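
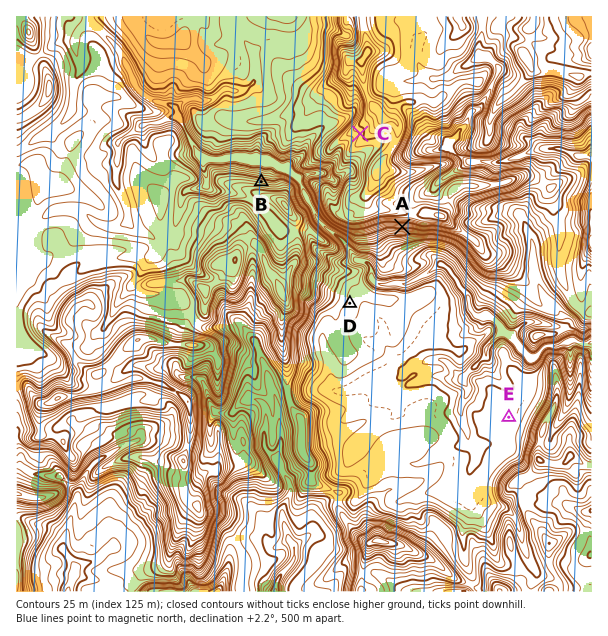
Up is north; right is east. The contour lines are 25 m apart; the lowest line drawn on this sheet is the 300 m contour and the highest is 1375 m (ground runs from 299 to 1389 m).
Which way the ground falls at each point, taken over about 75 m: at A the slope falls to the S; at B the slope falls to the N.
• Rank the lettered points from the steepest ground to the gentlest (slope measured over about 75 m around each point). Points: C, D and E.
C D E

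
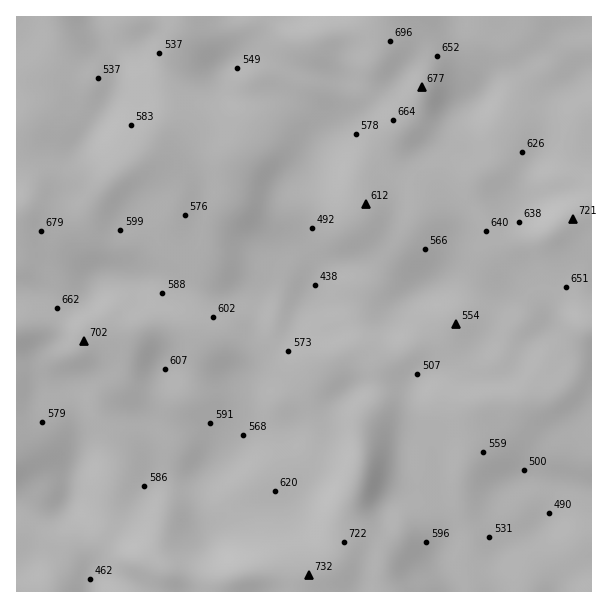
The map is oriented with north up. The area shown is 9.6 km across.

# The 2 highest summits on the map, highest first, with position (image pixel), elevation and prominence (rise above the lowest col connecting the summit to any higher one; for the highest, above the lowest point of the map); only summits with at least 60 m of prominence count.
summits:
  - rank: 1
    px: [308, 575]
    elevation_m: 732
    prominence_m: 294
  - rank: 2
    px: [573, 219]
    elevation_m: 721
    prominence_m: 154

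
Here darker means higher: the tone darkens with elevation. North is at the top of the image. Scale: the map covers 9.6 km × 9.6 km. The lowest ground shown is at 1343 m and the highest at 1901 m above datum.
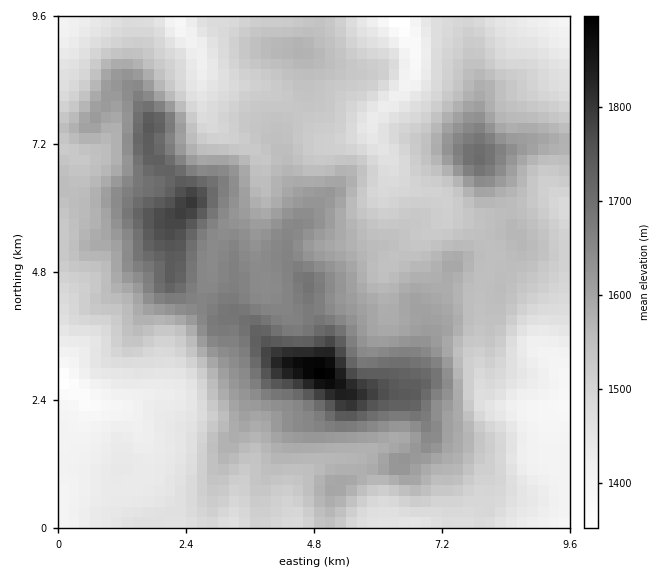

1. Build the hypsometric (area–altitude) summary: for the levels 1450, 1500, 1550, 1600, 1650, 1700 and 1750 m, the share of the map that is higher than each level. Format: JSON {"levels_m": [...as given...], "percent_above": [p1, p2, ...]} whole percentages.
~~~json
{"levels_m": [1450, 1500, 1550, 1600, 1650, 1700, 1750], "percent_above": [85, 69, 47, 27, 16, 7, 3]}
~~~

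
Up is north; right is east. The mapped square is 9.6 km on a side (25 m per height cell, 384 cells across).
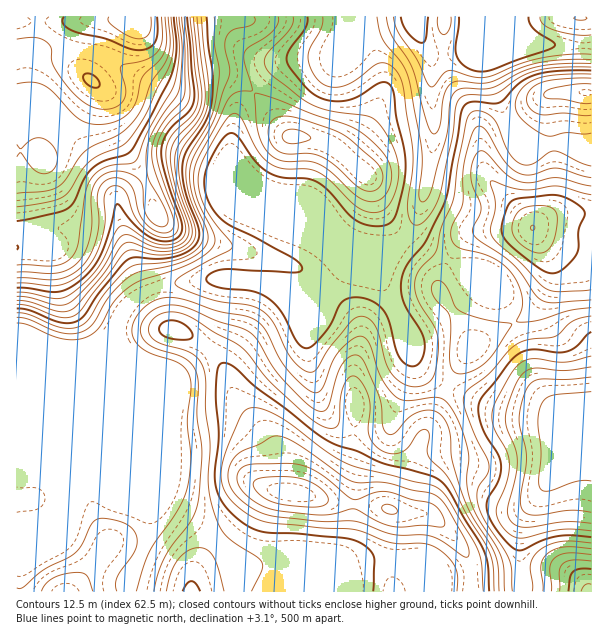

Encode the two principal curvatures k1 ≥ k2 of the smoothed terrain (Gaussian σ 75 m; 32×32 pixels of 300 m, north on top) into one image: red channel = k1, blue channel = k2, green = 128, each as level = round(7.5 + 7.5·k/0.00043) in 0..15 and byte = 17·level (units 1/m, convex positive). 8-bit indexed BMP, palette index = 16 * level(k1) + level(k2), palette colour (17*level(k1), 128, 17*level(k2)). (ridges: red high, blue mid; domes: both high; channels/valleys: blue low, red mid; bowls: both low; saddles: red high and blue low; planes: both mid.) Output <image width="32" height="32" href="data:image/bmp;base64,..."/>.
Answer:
<image width="32" height="32" href="data:image/bmp;base64,Qk02CAAAAAAAADYEAAAoAAAAIAAAACAAAAABAAgAAAAAAAAEAAATCwAAEwsAAAABAAAAAAAAAIAAABGAAAAigAAAM4AAAESAAABVgAAAZoAAAHeAAACIgAAAmYAAAKqAAAC7gAAAzIAAAN2AAADugAAA/4AAAACAEQARgBEAIoARADOAEQBEgBEAVYARAGaAEQB3gBEAiIARAJmAEQCqgBEAu4ARAMyAEQDdgBEA7oARAP+AEQAAgCIAEYAiACKAIgAzgCIARIAiAFWAIgBmgCIAd4AiAIiAIgCZgCIAqoAiALuAIgDMgCIA3YAiAO6AIgD/gCIAAIAzABGAMwAigDMAM4AzAESAMwBVgDMAZoAzAHeAMwCIgDMAmYAzAKqAMwC7gDMAzIAzAN2AMwDugDMA/4AzAACARAARgEQAIoBEADOARABEgEQAVYBEAGaARAB3gEQAiIBEAJmARACqgEQAu4BEAMyARADdgEQA7oBEAP+ARAAAgFUAEYBVACKAVQAzgFUARIBVAFWAVQBmgFUAd4BVAIiAVQCZgFUAqoBVALuAVQDMgFUA3YBVAO6AVQD/gFUAAIBmABGAZgAigGYAM4BmAESAZgBVgGYAZoBmAHeAZgCIgGYAmYBmAKqAZgC7gGYAzIBmAN2AZgDugGYA/4BmAACAdwARgHcAIoB3ADOAdwBEgHcAVYB3AGaAdwB3gHcAiIB3AJmAdwCqgHcAu4B3AMyAdwDdgHcA7oB3AP+AdwAAgIgAEYCIACKAiAAzgIgARICIAFWAiABmgIgAd4CIAIiAiACZgIgAqoCIALuAiADMgIgA3YCIAO6AiAD/gIgAAICZABGAmQAigJkAM4CZAESAmQBVgJkAZoCZAHeAmQCIgJkAmYCZAKqAmQC7gJkAzICZAN2AmQDugJkA/4CZAACAqgARgKoAIoCqADOAqgBEgKoAVYCqAGaAqgB3gKoAiICqAJmAqgCqgKoAu4CqAMyAqgDdgKoA7oCqAP+AqgAAgLsAEYC7ACKAuwAzgLsARIC7AFWAuwBmgLsAd4C7AIiAuwCZgLsAqoC7ALuAuwDMgLsA3YC7AO6AuwD/gLsAAIDMABGAzAAigMwAM4DMAESAzABVgMwAZoDMAHeAzACIgMwAmYDMAKqAzAC7gMwAzIDMAN2AzADugMwA/4DMAACA3QARgN0AIoDdADOA3QBEgN0AVYDdAGaA3QB3gN0AiIDdAJmA3QCqgN0Au4DdAMyA3QDdgN0A7oDdAP+A3QAAgO4AEYDuACKA7gAzgO4ARIDuAFWA7gBmgO4Ad4DuAIiA7gCZgO4AqoDuALuA7gDMgO4A3YDuAO6A7gD/gO4AAID/ABGA/wAigP8AM4D/AESA/wBVgP8AZoD/AHeA/wCIgP8AmYD/AKqA/wC7gP8AzID/AN2A/wDugP8A/4D/AISoqZiGdnWGmKiYhneHh4eHh3Z2qJeHdpX3pnFzdqfJdYSGpqeHhYWYqJeGd4eHh4d3doeWhndzpfi3oKPI2cmHh3WGqKiWhYenloaGhoV1dHR1dJODY4X3+aWRpLe4l3eHd4WomZeFhpeWhoWUhHSEhXWGp7i25/encmN0hZWFhoaHhpaFhXZ1h5WUlaeot8jY1dbp2Njpx3JydHR1hYWXl4eHh3d3d3V2laa52eno2LilprmXmMikgpaGdHaHh3eHh4eHd3d3dnWFucm4l5eYh4aWhoaFpZSFqZeEdYaHd4eHh4eHh4d2dXW3p4aGlpeHhoZ1hZWVh6epp5WFd4d3h4eHh3d3h4aFhqaWh5eol4SVlWSGuJiYl4eGhYaHh3eHh4eHh4eHhoSXp5eoqJd1g7andIWpqZiGdXZ2dnd3h3eHh4d3d3eHg6iol6eXh3OE2bmVlZemlYWGhnZ2doaHh3eHh3d3d3diprinl4d2c4bYqIZ1daWllpZ2ZXWFhXeHd3d3d4eEcWO1t5iXh3VzlsindmV1lriomHZkhpeHd4aDg4aHkqSnxsanmJiHdHSGuLd2dWV2qLm4ppWnuKdggLTFooS06vrot5eYmIZ0dXWnuIZ1dYanmKe2p5eGdVOW2NiUcZK3yaiWhpeXhYZ3hZenlYSHp6aHdpamloV1lLfHtnVicZGSg3R1hYWFh4eGloaFlZi4h3Z3dJWnqKi2qLm4l4RkgoCAcnSEhYaHl4d2dnaWqaiGd3ZylriXmNfYytq5k4Gis7GRlaenp5iHhnd3h4WHpoV0coW3t4eHl5eoyMiRkMf8+PLUt5eGhoeHh4WGhYWmuLa2yMmohoeEhIW3uKCx/Pz4sIJ0hXd3d4aElqakgpe4lpapuqiGhoeHlsaFcKT5+IRgc3eHh3d3c5W3xpRwdbaFhba4uLi3l6iopmNAo/bmYlB2h4aEdGN0p9rKlnBzpqjHxYWnqJaWmam2lITk9bRyYHWGk6WGZabXybmngYGn2dd1VJWVdIaYl7a2p9a0g5RyYXOWyrjG58eXl5eDgJfot2NllYWFh4eGlpeox5V0ppRwg6fJ2de4l4aXl4RwlvimdIWWdoZ3h4WGl6i5qJXJx5CDpranh4aVlqenhHC36bWjp5d2lnZ1dpipqamnp+m3kJSml5Z2ZoaXuKiDkefItNXp6dfph4aXuKmXpabGxpOipZaHhnZmdoe4uYOT1XSEtun5+PmHl5eWhYSlx/e1coSGhYWFdnZ2hreogpWjYnGAkJGBgHZ2hoV1hqjp+ZVwc4WWhoZ2dXeWxoWBxpR2d3ZxgICQt6a3uLe3yvnnc4CTp7m4p6eWhri2Y3LptYZ3h6TJyMg="/>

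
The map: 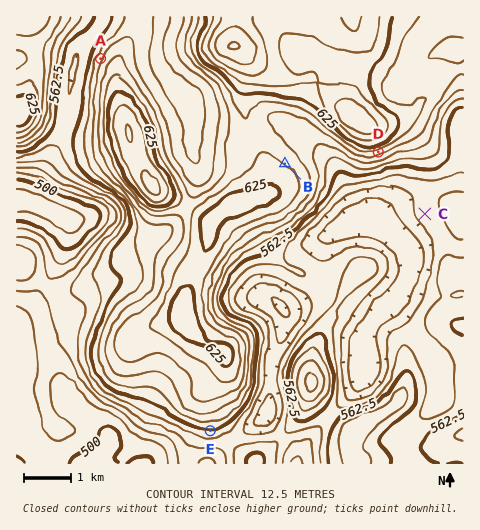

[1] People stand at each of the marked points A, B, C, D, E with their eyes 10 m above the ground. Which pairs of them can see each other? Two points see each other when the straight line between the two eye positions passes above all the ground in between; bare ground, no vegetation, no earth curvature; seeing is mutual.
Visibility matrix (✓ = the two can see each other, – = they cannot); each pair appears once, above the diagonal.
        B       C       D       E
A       –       –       –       –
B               ✓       ✓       –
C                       ✓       –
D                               –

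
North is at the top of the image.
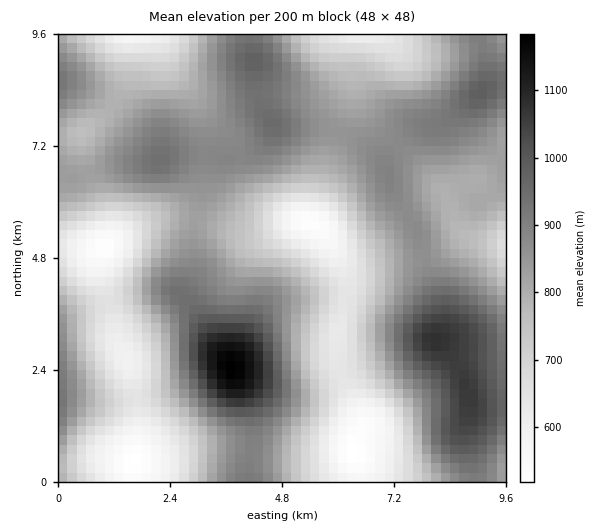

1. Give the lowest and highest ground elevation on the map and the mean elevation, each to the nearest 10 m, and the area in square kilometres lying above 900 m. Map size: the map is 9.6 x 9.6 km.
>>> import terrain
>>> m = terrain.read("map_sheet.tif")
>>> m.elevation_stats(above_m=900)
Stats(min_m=520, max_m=1190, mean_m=810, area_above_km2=21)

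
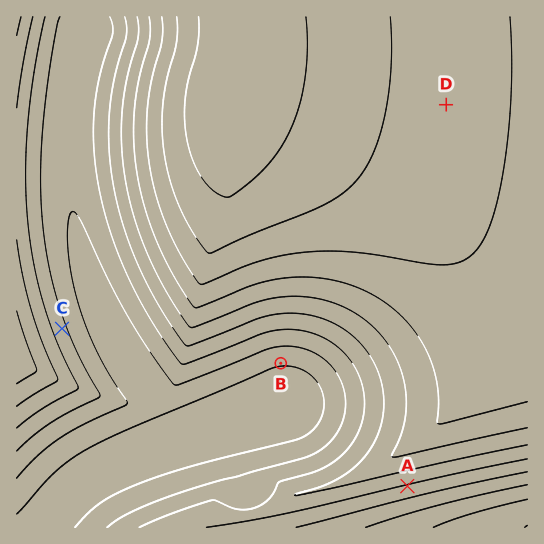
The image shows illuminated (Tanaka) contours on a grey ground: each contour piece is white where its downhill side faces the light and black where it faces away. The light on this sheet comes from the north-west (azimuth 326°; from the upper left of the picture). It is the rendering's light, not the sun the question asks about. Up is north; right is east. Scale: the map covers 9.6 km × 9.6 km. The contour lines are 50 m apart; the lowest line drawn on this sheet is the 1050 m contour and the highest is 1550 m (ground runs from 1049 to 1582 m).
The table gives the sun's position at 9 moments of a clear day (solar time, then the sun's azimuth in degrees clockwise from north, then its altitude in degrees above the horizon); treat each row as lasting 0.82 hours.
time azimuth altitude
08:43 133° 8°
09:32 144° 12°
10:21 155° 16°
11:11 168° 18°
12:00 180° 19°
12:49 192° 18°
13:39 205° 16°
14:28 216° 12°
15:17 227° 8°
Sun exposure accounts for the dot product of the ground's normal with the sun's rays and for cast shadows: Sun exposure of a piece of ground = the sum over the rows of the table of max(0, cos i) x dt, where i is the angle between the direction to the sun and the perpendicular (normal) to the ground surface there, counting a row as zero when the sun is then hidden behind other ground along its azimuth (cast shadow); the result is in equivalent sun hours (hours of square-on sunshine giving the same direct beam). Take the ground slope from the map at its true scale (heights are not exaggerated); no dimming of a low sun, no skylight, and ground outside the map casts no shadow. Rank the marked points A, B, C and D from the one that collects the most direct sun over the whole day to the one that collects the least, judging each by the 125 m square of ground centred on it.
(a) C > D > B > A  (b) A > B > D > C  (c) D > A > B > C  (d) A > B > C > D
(b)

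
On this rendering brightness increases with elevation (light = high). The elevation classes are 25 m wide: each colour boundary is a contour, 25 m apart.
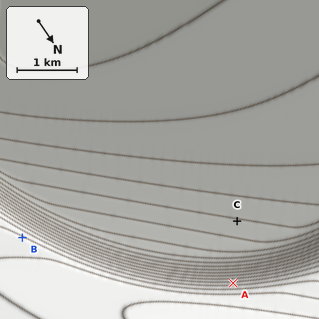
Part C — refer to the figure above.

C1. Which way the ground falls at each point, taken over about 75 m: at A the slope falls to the SW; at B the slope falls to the SW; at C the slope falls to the SW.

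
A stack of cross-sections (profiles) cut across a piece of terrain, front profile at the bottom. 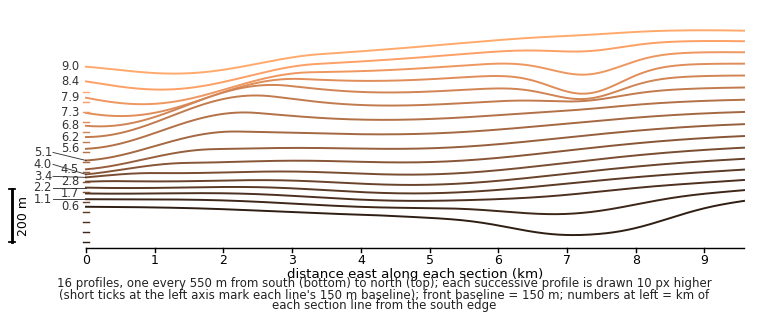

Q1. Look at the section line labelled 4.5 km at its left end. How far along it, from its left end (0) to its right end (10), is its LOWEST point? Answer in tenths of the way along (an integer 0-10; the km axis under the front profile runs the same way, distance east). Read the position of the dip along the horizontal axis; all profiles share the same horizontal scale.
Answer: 0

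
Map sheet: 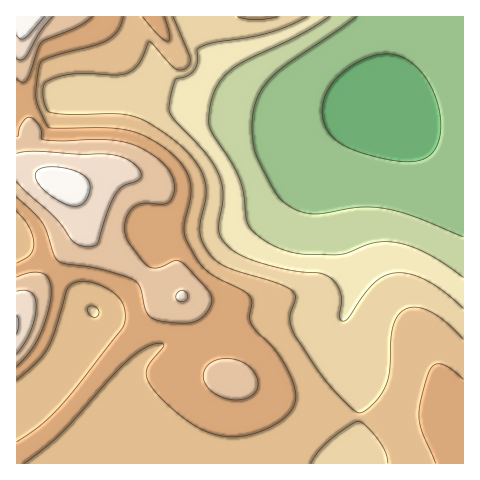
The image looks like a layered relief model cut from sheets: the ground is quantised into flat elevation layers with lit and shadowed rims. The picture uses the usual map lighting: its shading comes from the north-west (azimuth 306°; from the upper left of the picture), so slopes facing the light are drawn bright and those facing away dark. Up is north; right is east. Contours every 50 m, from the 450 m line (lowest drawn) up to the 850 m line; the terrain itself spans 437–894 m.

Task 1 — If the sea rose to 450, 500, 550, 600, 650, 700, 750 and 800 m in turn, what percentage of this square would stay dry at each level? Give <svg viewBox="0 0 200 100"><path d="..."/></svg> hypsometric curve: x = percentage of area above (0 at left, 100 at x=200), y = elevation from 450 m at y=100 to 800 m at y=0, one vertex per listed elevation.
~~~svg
<svg viewBox="0 0 200 100"><path d="M190 100l-27-14-15-15-14-14-27-14-47-14-35-15-16-14"/></svg>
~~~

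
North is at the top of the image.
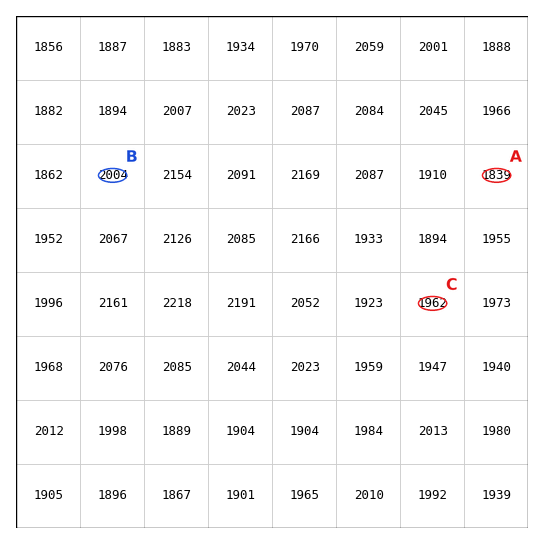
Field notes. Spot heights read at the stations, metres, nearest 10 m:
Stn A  1840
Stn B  2000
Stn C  1960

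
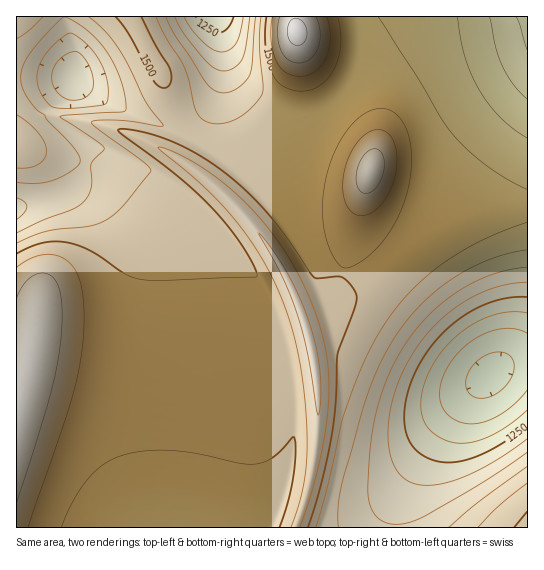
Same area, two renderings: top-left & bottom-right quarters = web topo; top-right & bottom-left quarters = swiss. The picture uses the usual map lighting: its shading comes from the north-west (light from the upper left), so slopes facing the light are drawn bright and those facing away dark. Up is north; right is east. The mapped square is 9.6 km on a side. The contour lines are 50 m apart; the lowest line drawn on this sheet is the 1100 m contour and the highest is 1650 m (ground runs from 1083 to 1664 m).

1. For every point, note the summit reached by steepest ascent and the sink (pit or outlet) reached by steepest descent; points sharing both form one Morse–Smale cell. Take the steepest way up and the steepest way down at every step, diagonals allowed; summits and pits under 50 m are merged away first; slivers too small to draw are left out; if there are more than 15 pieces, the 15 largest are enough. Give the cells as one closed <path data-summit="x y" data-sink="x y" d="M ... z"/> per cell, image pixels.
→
<path data-summit="17 409" data-sink="490 375" d="M46 355l-15 0-11 43-4 7 1 123 252-1 15-37 8-39 1-44-4-32-2-2-21 10-12 0-56-11-81-5z"/><path data-summit="370 171" data-sink="527 17" d="M527 16l-105 0-25 7-16 9-12 11-21 42-17 18-6 3 2 4 15 15 25 21 5 9 0 11-7 27 2 10 8 16 14 14 12 6 10 0 36-16 28-10 53-7z"/><path data-summit="311 347" data-sink="490 375" d="M343 272l-12 33-5 4-23 9 9 31 3 20-27 5 5 33-1 44-8 39-14 38 124 0 2-17 5-16 24-44 31-42 33-34-10-6-66-65-27-23-9-5-26-1z"/><path data-summit="17 409" data-sink="17 209" d="M86 163l-9 20-10 10-12 6-39 10 1 195 14-49 16 0 70 12 42 1 8-5 5-12 5-37 0-40-4-29-6-22-12-21-17-17-20-12z"/><path data-summit="370 171" data-sink="490 375" d="M366 185l-23 86 8 4 26 1 9 5 101 94 18-10 22-4 1-154-25 1-22 4-34 11-36 16-10 0-12-6-17-18-5-12z"/><path data-summit="17 409" data-sink="73 77" d="M90 143l-2 0-3 19 33 11 20 12 22 25 12 29 5 35 0 40-4 32-4 13-4 6-6 3-12 1 51 3 56 11 12 0 20-8 2-6-3-14-14-48-19-37-23-32-30-31-25-20-21-14z"/><path data-summit="527 527" data-sink="490 375" d="M527 361l-14 2-16 6-23 20-25 28-24 34-24 44-5 16-1 17 133-1z"/><path data-summit="311 347" data-sink="73 77" d="M73 77l-8 14-10 14-3 13 6 6 40 24 31 13 37 20 33 26 36 38 22 34 22 51 9 43 26-4-2-20-11-38-25-53-35-47-20-20-29-24 12-21-1-4-13-13-4 4-4 0-83-34z"/><path data-summit="370 171" data-sink="214 17" d="M225 48l0 15 7 24 13 22 16 17 11 21 9 27 8 35 14 32 19 22 20 9 30-106 0-11-3-5-44-43-16 6-15 0-15-4-22-13-21-21-7-12z"/><path data-summit="311 347" data-sink="214 17" d="M223 48l0 23-6 22-10 20-16 17 13 15-12 22 33 28 16 16 22 27 18 29 22 50 23-8 5-4 12-32-21-10-19-22-14-32-8-35-9-27-11-21-16-17-13-22z"/><path data-summit="159 70" data-sink="73 77" d="M131 16l-66 1 10 45-3 15 27 22 87 34 3-4-10-15-16-37z"/><path data-summit="297 31" data-sink="214 17" d="M295 16l-79 1 13 46 11 18 17 15 22 13 15 4 15 0 16-7-10-17-11-27-8-31z"/><path data-summit="159 70" data-sink="214 17" d="M215 16l-83 1 17 37 14 23 16 37 11 15 19-20 12-30 2-33z"/><path data-summit="297 31" data-sink="527 17" d="M421 16l-124 0-1 15 4 18 11 30 12 24 4 2 17-15 9-13 14-30 14-15 16-9z"/><path data-summit="17 145" data-sink="73 77" d="M71 76l-55 2 1 67 28 10 40 7 3-19-36-25 1-11 16-22z"/>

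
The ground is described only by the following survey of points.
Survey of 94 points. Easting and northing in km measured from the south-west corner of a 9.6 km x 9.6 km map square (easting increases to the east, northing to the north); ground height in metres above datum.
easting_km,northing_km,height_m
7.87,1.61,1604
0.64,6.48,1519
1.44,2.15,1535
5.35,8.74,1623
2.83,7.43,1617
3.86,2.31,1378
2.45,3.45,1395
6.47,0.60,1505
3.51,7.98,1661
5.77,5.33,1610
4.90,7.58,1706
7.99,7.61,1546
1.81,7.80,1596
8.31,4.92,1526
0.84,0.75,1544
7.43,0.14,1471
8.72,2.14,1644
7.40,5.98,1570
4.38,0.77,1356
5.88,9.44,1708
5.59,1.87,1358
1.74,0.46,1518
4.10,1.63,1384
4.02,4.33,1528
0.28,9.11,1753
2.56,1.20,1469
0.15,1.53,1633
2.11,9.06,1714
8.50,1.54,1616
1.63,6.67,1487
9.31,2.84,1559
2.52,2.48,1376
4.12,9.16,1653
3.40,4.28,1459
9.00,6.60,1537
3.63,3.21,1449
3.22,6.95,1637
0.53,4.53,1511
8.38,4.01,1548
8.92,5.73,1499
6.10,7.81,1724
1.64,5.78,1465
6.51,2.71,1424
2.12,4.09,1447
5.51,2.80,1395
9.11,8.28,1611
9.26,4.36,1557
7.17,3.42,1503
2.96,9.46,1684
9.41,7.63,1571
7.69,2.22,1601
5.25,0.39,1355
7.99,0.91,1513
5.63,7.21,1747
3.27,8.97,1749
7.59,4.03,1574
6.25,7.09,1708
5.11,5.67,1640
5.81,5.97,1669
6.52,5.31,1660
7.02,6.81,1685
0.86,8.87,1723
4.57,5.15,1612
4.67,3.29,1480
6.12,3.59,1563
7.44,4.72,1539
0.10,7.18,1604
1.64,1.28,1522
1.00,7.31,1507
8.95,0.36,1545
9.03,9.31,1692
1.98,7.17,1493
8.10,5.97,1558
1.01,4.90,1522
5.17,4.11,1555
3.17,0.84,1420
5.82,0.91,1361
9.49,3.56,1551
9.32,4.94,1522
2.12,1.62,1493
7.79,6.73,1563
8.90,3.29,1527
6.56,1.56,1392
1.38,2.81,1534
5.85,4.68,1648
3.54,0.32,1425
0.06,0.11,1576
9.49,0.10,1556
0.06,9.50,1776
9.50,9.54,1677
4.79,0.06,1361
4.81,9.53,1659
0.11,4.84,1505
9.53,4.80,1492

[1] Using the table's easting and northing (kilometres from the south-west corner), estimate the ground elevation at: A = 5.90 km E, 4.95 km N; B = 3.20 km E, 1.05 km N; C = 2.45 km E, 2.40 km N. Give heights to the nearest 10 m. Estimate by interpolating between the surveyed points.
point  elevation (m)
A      1680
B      1420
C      1390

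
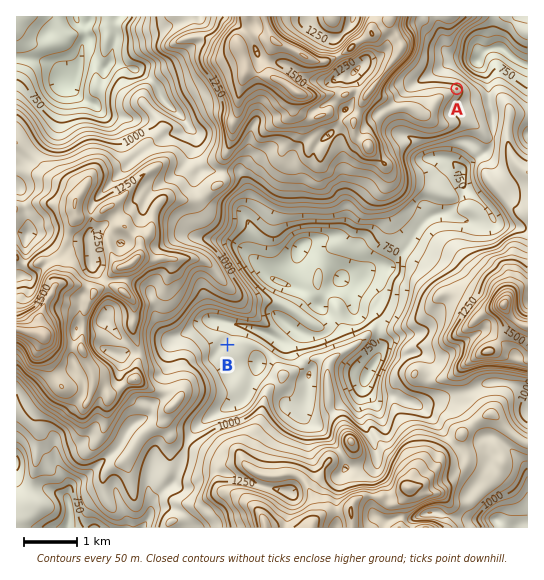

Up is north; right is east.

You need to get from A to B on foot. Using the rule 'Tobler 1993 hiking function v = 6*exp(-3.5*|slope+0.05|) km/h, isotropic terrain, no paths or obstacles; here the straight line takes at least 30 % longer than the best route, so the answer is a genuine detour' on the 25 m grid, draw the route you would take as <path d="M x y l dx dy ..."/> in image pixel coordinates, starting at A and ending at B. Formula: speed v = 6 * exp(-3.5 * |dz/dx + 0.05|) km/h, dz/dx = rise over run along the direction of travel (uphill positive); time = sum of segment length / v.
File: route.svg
<path d="M457 89l1 2 0 3-7 13 0 3 2 3 6 6 2 3 0 3-2 2-4 4-37 19-4 4-1 3 0 4 2 5 4 4 4 8 0 11-2 5-6 5-2 6 0 12-7 13 0 15-7 14 0 11-1 3-5 5-8 16-14 13-5 11-3 3-8 4-10 0-43 21-7 0-10 5-7 0-16-8-32 0-3 2"/>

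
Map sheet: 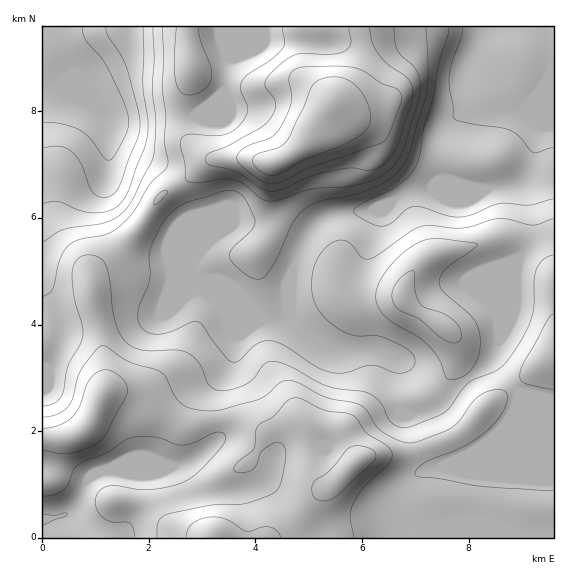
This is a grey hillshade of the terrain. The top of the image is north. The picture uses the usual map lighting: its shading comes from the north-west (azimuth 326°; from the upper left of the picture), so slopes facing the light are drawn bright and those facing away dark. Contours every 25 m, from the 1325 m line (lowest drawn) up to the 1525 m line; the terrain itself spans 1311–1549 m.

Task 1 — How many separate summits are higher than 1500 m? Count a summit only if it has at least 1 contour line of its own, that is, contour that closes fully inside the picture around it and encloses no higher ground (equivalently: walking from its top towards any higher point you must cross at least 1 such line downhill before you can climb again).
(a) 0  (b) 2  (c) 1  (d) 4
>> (b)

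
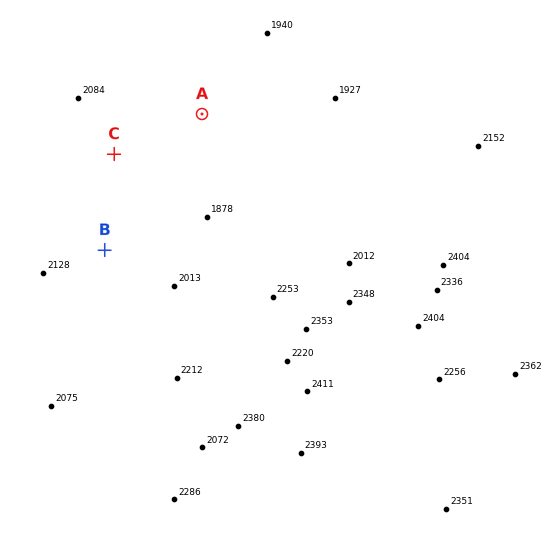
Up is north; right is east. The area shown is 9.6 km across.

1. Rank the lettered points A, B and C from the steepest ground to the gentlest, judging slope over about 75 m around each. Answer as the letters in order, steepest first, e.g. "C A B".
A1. C B A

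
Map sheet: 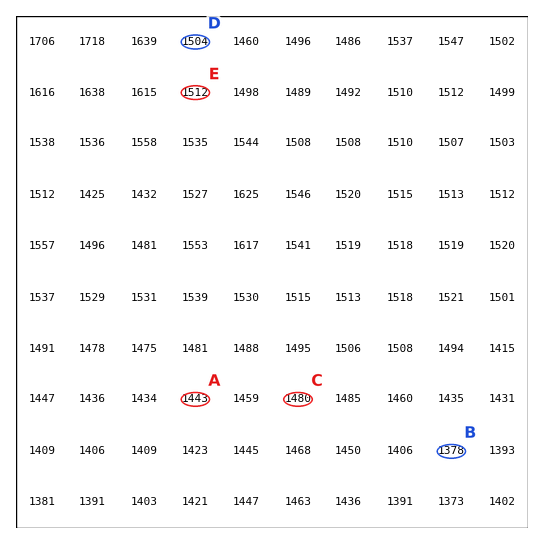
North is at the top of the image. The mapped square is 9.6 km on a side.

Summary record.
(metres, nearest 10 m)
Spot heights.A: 1440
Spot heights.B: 1380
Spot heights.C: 1480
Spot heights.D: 1500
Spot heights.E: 1510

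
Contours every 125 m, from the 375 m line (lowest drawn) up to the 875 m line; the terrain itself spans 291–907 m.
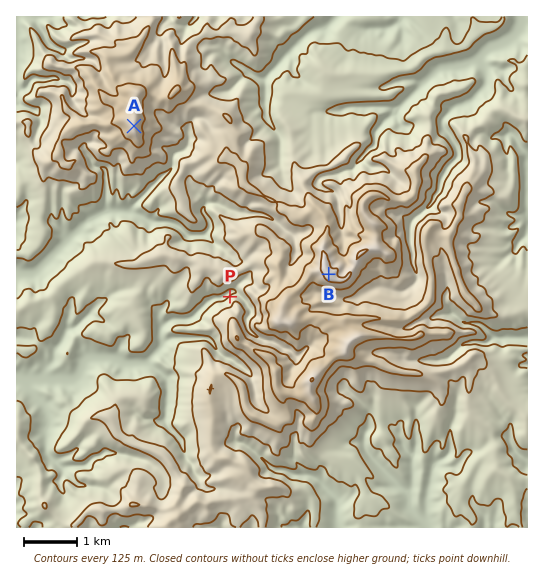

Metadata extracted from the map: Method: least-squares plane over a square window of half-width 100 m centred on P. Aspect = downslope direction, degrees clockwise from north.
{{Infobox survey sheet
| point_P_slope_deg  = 32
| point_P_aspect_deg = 324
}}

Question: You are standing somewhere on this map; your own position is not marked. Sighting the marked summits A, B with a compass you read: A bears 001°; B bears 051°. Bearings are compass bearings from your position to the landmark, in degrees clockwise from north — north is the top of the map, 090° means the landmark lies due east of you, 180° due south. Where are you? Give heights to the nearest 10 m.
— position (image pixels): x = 129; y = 436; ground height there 500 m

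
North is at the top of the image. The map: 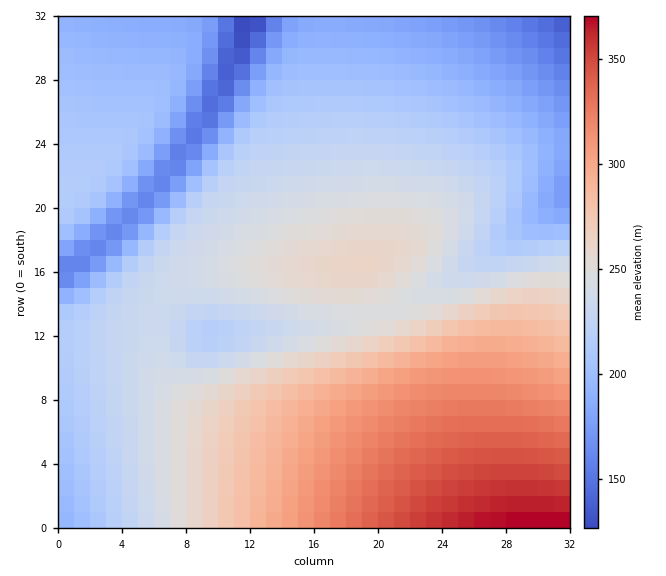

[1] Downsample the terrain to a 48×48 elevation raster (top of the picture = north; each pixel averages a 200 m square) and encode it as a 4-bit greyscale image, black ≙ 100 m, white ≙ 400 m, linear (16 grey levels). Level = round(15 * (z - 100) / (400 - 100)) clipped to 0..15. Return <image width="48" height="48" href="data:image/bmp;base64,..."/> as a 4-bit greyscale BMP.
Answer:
<image width="48" height="48" href="data:image/bmp;base64,Qk32BAAAAAAAAHYAAAAoAAAAMAAAADAAAAABAAQAAAAAAIAEAAATCwAAEwsAABAAAAAAAAAAAAAAABEREQAiIiIAMzMzAERERABVVVUAZmZmAHd3dwCIiIgAmZmZAKqqqgC7u7sAzMzMAN3d3QDu7u4A////AFVVZmZ3eIiJmZqqq7u8zMzd3d3d3e7u7lVVZmd3eIiJmZqqq7u8zMzN3d3d3d3d3VVWZmd3eIiJmZqqq7u7zMzM3d3d3d3d3VVWZmd3eIiJmZqqq7u7zMzMzd3d3d3d3VVWZmd3eIiJmZqqqru7vMzMzM3d3d3d3VVmZmd3eIiJmZqqqru7u8zMzMzM3d3dzFVmZmd3eIiJmZmqqqu7u7zMzMzMzMzMzFVmZmd3eIiJmZmqqqu7u7vMzMzMzMzMzFVmZnd3eIiImZmqqqq7u7u8zMzMzMzMzFZmZnd3eIiImZmaqqq7u7u7vMzMzMzMu1ZmZnd3eIiImZmaqqqru7u7u7u8zLu7u2ZmZnd3eIiIiZmZqqqqu7u7u7u7u7u7u2ZmZnd3d4iIiJmZmqqqqru7u7u7u7u7u2ZmZnd3d3eIiImZmZqqqqq7u7u7u7u7qmZmZnd3d3d3iIiImZmZqqqqq7u7u7qqqmZmZnd3d3d3d3iIiImZmZqqqqqqqqqqqmZmZnd3d2ZmZ3d3eIiIiZmZqqqqqqqqqmZmZnd3dmZmZmd3d3eIiIiZmZqqqqqqmWZmZnd3dmZmZmZ3d3d3eIiIiZmZmqmZmWZmZnd3dmZmZmd3d3d3d3eIiImZmZmZmVZmZnd3d2Zmd3d3d3d3d3d3eIiImZmZmFVWZmd3d3d3d3d3eIiIiHd3d3eIiIiIiERVZmd3d3d3d3eIiIiIiIh3d3d3eIiIiDNFVmZ3d3d3d4iIiIiIiIiHd3d3d3d3dzM0RWZnd3d3d4iIiIiIiIiId3dmZnd3d0MzRFZmd3d3d3iIiIiIiIiIh3dmZmZmZkQzNEVmd3d3d3eIiIiIiIiIh3d2ZmZmZlVDM0RWZ3d3d3d3iIiIiIiIh3d2ZlVVVWVUMzRFZnd3d3d3d4iIiIiIh3d2ZlVVVWZVRDNEVmd3d3d3d3d3iIiHd3d3ZlVURGZlVDM0RWZnd3d3d3d3d3d3d3d3ZmVURGZmVUMzRVZmd3d3d3d3d3d3d3d3ZmVURGZmZVQzNFVmZnd3d3d3d3d3d3d2ZmVURGZmZlVDM0VmZmZ3d3d3d3d3d3ZmZmVVRGZmZlVEMzRWZmZmZnd3d3d2ZmZmZmVVRGZmZmVUMzNFZmZmZmZmZmZmZmZmZlVVRGZmZlVVQzNFVmZmZmZmZmZmZmZmVVVVRFVVVVVVQzM0VWZmZmZmZmZmZmZVVVVURFVVVVVVVDIzRVZmZmZmZmZmZlVVVVVERFVVVVVVVDMjRFVmZmZmZmZlVVVVVVRERFVVVVVVVUMiNFVVVVVVVVVVVVVVVEREQ1VVVVVVVUMiI0VVVVVVVVVVVVVVREREM1VVVVVVVUQyI0RVVVVVVVVVVVVERERDM1VVVVVVVUQyIjRVVVVVVVVVVUREREMzM1VVVVVVVUQyIjRFVVVVVVVURERERDMzMlVVVVVVVEQyISNEVVVVVEREREREQzMzIlVVVERERERDISM0REREREREREREMzMyIlVERERERERDIRI0REREREREREQzMzMyIg=="/>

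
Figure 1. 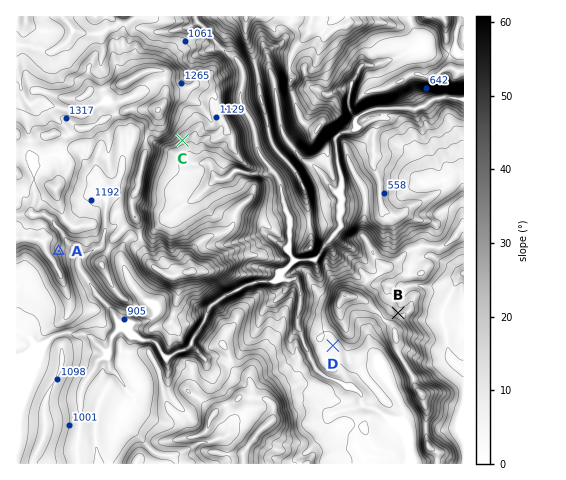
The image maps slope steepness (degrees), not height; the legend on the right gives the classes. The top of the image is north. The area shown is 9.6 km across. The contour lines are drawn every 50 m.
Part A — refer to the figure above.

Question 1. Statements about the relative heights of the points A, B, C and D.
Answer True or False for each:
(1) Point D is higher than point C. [False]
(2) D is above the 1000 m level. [False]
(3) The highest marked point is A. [True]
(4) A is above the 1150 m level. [True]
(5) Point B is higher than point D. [True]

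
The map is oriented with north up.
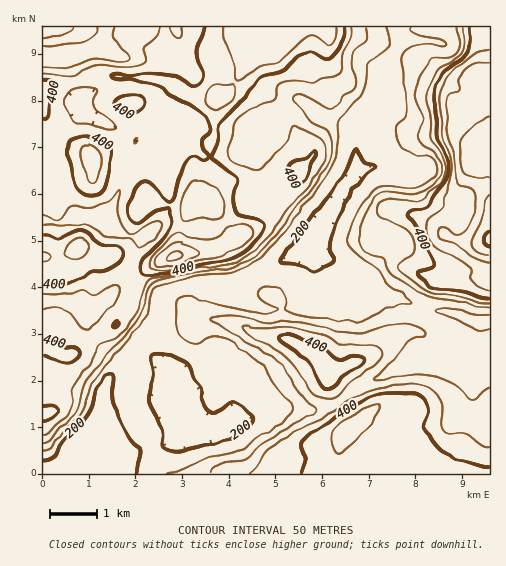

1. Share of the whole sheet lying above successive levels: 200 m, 93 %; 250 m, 75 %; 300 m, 63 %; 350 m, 48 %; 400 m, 25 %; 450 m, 10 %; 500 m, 3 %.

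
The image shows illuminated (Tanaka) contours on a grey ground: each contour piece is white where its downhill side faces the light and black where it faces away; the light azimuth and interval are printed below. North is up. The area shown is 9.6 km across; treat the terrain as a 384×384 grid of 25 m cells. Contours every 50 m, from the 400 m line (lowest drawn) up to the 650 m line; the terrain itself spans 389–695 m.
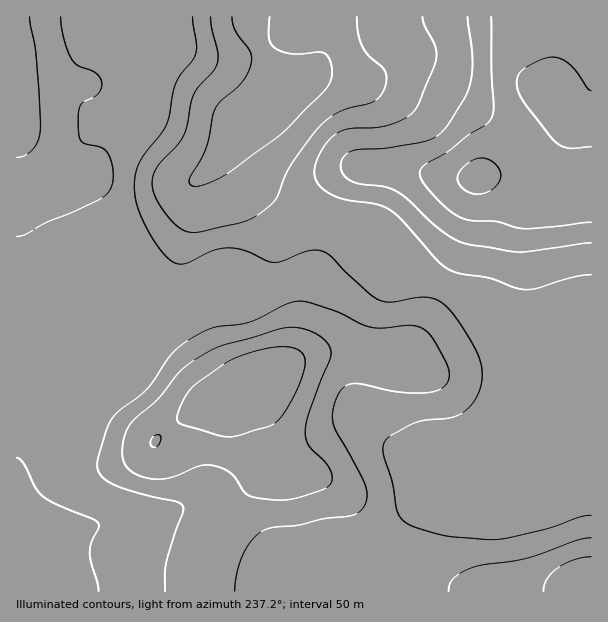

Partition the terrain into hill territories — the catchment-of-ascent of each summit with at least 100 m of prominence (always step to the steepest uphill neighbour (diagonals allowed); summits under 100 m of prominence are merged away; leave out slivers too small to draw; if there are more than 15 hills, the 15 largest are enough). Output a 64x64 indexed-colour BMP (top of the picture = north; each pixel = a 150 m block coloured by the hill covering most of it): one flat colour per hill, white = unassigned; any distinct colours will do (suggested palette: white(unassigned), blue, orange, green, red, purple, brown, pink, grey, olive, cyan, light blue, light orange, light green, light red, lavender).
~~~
<image width="64" height="64" href="data:image/bmp;base64,Qk12CAAAAAAAAHYAAAAoAAAAQAAAAEAAAAABAAQAAAAAAAAIAAATCwAAEwsAABAAAAAAAAAA////ALR3HwAOf/8ALKAsACgn1gC9Z5QAS1aMAMJ34wB/f38AIr28AM++FwDox64AeLv/AIrfmACWmP8A1bDFABERERERERERERERERERERERERERERERERERERERERERERERERERERERERERERERERERERERERERERERERERERERERERERERERERERERERERERERERERERERERERERERERERERERERERERERERERERERERERERERERERERERERERERERERERERERERERERERERERERERERERERERERERERERERERERERERERERERERERERERERERERERERERERERERERERERERERERERERERERERERERERERERERERERERERERERERERERERERERERERERERERERERERERERERERERERERERERERERERERERERERERERERERERERERERERERERERERERERERERERERERERERERERERERERERERERERERERERERERERERERERERERERERERERERERERERERERERERERERERERERERERERERERERERERERERERERERERERERERERERERERERERERERERERERERERERERERERERERERERERERERERERERERERERERERERERERERERERERERERERERERERERERERERERERERERERERERERERERERERERERERERERERERERERERERERERERERERERERERERERERERERERERERERERERERERERERERERERERERERERERERERExERERERERERERERERERERERERERERERERERERERERETMRERERERERERERERERERERERERERERERERERERERERMzEREREREREREREREREREREREREREREREREREREREREzMxERERERERERERERERERERERERERERERERERERERETMzMRERERERERERERERERERERERERERERERERERERERMzMzMREREREREREREREREREREREREREREREREREREREzMzMzERERERERERERERERERERERERERERERERERERETMzMzMxERERERERERERERERERERERERERERERERERERMzMzMzMREREREREREREREREREREREREREREREREREREzMzMzMzERERERERERERERERERERERERERERERERERETMzMzMzMRERERERERERERERERERERERERERERERERERMzMzMzMzEREREREREREREREREREREREREREREREREREzMzMzMzMRERERERERERERERERERERERERERERERERETMzMzMzMzERERERERERERERERERERERERERERERERERMzMzMzMzMREREREREREREREREREREREREREREREREREzMzMzMzMzEREREREREREREREREREREREREREiIiIRETMzMzMzMzMRERERERERERERERERERERERIiIiIiIiIiMzMzMzMzMzERERERERERERERERERERESIiIiIiIiIiIzMzMzMzMzMxEREREREREREREREREREiIiIiIiIiIiIjMzMzMzMzMzMRERERERERERERERERIiIiIiIiIiIiIiMzMzMzMzMzMxEREREREREREREREiIiIiIiIiIiIiIiIzMzMzMzMzMzMREREREREREREREiIiIiIiIiIiIiIiIjMzMzMzMzMzMzEREREREREREREiIiIiIiIiIiIiIiIiMzMzMzMzMzMzMREREREREREREiIiIiIiIiIiIiIiIiIzMzMzMzMzMzMxERERERERERIiIiIiIiIiIiIiIiIiIjMzMzMzMzMzMzERERERERIiIiIiIiIiIiIiIiIiIiIiMzMzMzMzMzMzMRERERESIiIiIiIiIiIiIiIiIiIiIiIzMzMzMzMzMzMzERERESIiIiIiIiIiIiIiIiIiIiIiIjMzMzMzMzMzMzMRERESIiIiIiIiIiIiIiIiIiIiIiIiMzMzMzMzMzMzMzERESIiIiIiIiIiIiIiIiIiIiIiIiIzMzMzMzMzMzMzMxESIiIiIiIiIiIiIiIiIiIiIiIiIjMzMzMzMzMzMzMzERIiIiIiIiIiIiIiIiIiIiIiIiIiMzMzMzMzMzMzMzMxEiIiIiIiIiIiIiIiIiIiIiIiIiIzMzMzMzMzMzMzMzESIiIiIiIiIiIiIiIiIiIiIiIiIjMzMzMzMzMzMzMzMREiIiIiIiIiIiIiIiIiIiIiIiIiMzMzMzMzMzMzMzMzESIiIiIiIiIiIiIiIiIiIiIiIiIzMzMzMzMzMzMzMzMRIiIiIiIiIiIiIiIiIiIiIiIiIjMzMzMzMzMzMzMzMzESIiIiIiIiIiIiIiIiIiIiIiIiMzMzMzMzMzMzMzMzMRIiIiIiIiIiIiIiIiIiIiIiIiIzMzMzMzMzMzMzMzMzEiIiIiIiIiIiIiIiIiIiIiIiIjMzMzMzMzMzMzMzMzMyIiIiIiIiIiIiIiIiIiIiIiIiMzMzMzMzMzMzMzMzMzIiIiIiIiIiIiIiIiIiIiIiIiIzMzMzMzMzMzMzMzMzMxERESIiIiIiIiIiIiIiIiIiIjMzMzMzMzMzMzMzMzMxERERIiIiIiIiIiIiIiIiIiIiMzMzMzMzMzMzMzMzMzERERESIiIiIiIiIiIiIiIiIiIzMzMzMzMzMzMzMzMzERERERIiIiIiIiIiIiIiIiIiIjMzMzMzMzMzMzMzMzMREREREiIiIiIiIiIiIiIiIiIi"/>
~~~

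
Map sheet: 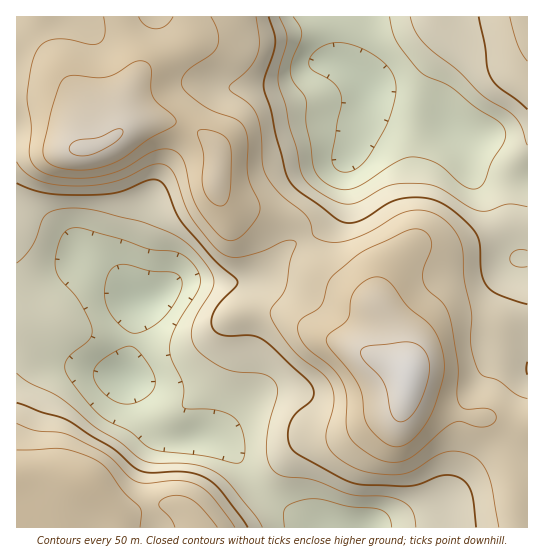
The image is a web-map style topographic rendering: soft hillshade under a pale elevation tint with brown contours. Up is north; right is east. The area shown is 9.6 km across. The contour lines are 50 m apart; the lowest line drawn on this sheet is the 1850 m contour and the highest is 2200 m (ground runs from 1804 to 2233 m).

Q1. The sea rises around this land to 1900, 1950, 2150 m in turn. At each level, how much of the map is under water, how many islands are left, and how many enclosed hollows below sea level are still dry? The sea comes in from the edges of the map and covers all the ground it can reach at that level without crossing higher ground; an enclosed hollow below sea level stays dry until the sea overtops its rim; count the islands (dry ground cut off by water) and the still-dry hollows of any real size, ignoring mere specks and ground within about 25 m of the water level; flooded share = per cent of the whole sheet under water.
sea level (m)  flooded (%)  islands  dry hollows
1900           10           0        1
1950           34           0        0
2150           91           2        0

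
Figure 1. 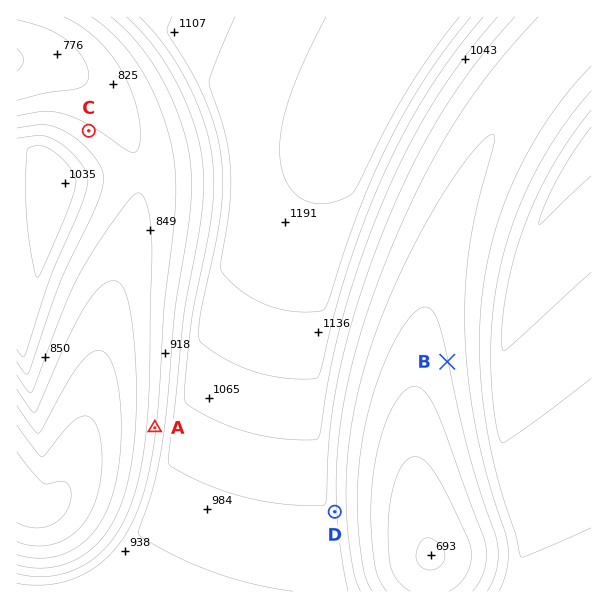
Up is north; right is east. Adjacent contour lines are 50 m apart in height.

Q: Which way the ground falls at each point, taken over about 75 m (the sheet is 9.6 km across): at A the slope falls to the W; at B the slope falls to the W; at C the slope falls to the NE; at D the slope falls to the E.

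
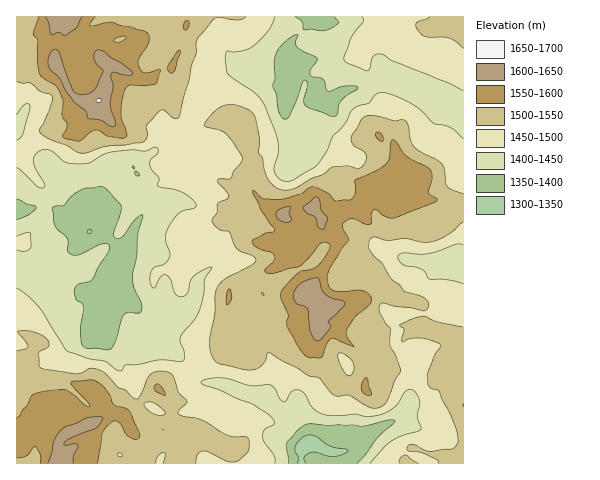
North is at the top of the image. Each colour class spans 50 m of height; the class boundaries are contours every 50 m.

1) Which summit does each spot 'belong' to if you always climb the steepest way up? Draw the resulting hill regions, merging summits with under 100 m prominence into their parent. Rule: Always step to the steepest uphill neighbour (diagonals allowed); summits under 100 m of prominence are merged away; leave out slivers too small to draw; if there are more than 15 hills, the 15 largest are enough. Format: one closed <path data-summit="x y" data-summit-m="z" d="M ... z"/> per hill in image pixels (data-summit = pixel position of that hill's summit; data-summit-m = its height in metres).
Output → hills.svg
<path data-summit="327 305" data-summit-m="1633" d="M241 71l-7 0-7 3-11 12-20 16-4 16 0 16 5 16-21 1-4-2-13 0-25 17 3 8 0 13 4 14 5 5 14 0 6 2 33 29-23 13-8 3-10-1 6 24 0 16 10 26 0 2-14 12 2 10 22 19 13 20 24 3 22 9 22 2 10 15 26 24 5 9 24 8 3 3 1 10 129 0 1-145-15-5 8-33 0-8-8-10 15-3 0-149-8-1-33-23-16-6-21-2-17 7-27 5-12 9-7 1-7-6-9 4-19-5 2-8-13-1z"/><path data-summit="99 101" data-summit-m="1652" d="M463 16l-446 0-1 260 20 12 24 24 5 10 1 10 4 5 13 1 21-8 18 3 19 11 10-1 8-12 15-11-10-28 0-16-3-10-1-13-3-2 4 2 12-1 16-7 10-8-33-29-6-2-14 0-5-5-4-14 0-13-3-8 25-17 13 0 4 2 21-1-5-16 3-30 32-30 7-3 7 0 36 14 13 1 1 8 16 5 9-4 7 6 7-1 12-9 27-5 17-7 21 2 16 6 33 23 7 0z"/><path data-summit="62 460" data-summit-m="1628" d="M18 276l-2 1 1 187 285-1 0-15 6-4-33-34-10-15-22-2-22-9-24-3-13-20-22-19-3-11-3 6-9 7-6 0-23-12-14-2-21 8-13-1-4-5-1-10-5-10-24-24z"/>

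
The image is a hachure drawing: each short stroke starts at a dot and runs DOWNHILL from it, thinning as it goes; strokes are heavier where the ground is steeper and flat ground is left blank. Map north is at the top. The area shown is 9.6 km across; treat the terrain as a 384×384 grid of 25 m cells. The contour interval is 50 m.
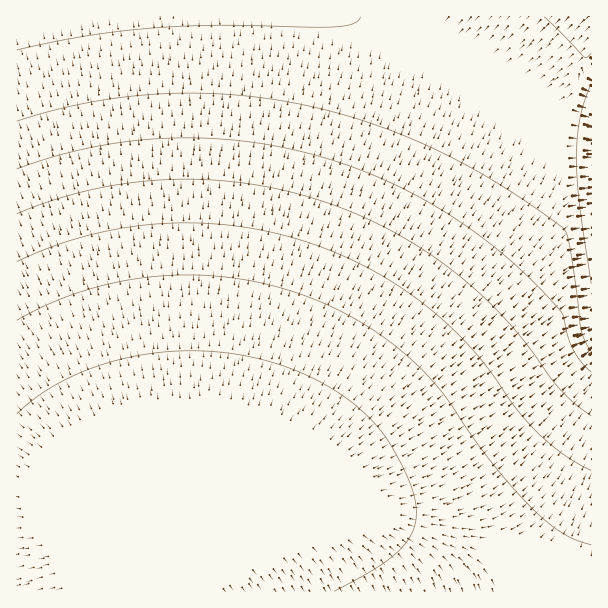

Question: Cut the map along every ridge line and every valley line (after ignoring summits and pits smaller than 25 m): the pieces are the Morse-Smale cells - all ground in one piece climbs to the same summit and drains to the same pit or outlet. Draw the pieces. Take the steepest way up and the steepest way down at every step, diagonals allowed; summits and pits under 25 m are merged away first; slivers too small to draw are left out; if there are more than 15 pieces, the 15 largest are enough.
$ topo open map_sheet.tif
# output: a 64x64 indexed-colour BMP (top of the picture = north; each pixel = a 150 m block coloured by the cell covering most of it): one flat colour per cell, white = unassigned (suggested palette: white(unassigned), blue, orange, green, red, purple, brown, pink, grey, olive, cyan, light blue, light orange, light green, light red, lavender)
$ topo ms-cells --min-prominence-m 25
<image width="64" height="64" href="data:image/bmp;base64,Qk12CAAAAAAAAHYAAAAoAAAAQAAAAEAAAAABAAQAAAAAAAAIAAATCwAAEwsAABAAAAAAAAAA////ALR3HwAOf/8ALKAsACgn1gC9Z5QAS1aMAMJ34wB/f38AIr28AM++FwDox64AeLv/AIrfmACWmP8A1bDFACIiIiIiIiIiIiIiIiIiIiIiIiIiIiIiIiIiIiIiIiIiIiIiIiIiIiIiIiIiIiIiIiIiIiIiIiIiIiIiIiIiIiIiIiIiIiIiIiIiIiIiIiIiIiIiIiIiIiIiIiIiIiIiIiIiIiIiIiIiIiIiIiIiIiIiIiIiIiIiIiIiIiIiIiIiIiIiIiIiIREiIiIiIiIiIiIiIiIiIiIiIiIiIiIiIiIiIiIiIhERERIiIiIiIiIiIiIiIiIiIiIiIiIiIiIiIiIiIiIRERERERIiIiIiIiIiIiIiIiIiIiIiIiIiIiIiIiIRERERERERERIiIiIiIiIiIiIiIiIiIiIiIiIiIiIRERERERERERERERIiIiIiIiIiIiIiIiIiIiIiIiIiIhERERERERERERERERIiIiIiIiIiIiIiIiIiIiIiIiIiERERERERERERERERERIiIiIiIiIiIiIiIiIiIiIiIiIRERERERERERERERERERIiIiIiIiIiIiIiIiIiIiIiIhERERERERERERERERERERIiIiIiIiIiIiIiIiIiIiIiERERERERERERERERERERESIiIiIiIiIiIiIiIiIiIiIREREREREREREREREREREREiIiIiIiIiIiIiIiIiIiIhERERERERERERERERERERERIiIiIiIiIiIiIiIiIiIiERERERERERERERERERERERESIiIiIiIiIiIiIiIiIiIREREREREREREREREREREREREiIiIiIiIiIiIiIiIiIhERERERERERERERERERERERERIiIiIiIiIiIiIiIiIiERERERERERERERERERERERERESIiIiIiIiIiIiIiIiIREREREREREREREREREREREREREiIiIiIiIiIiIiIiIhERERERERERERERERERERERERERIiIiIiIiIiIiIiIiERERERERERERERERERERERERERESIiIiIiIiIiIiIiIREREREREREREREREREREREREREREiIiIiIiIiIiIiIhERERERERERERERERERERERERERERIiIiIiIiIiIiIiEREREREREREREREREREREREREREREiIiIiIiIiIiIiIRERERERERERERERERERERERERERERIiIiIiIiIiIiIhERERERERERERERERERERERERERERESIiIiIiIiIiIiEREREREREREREREREREREREREREREREiIiIiIiIiIiIRERERERERERERERERERERERERERERERIiIiIiIiIiIhERERERERERERERERERERERERERERERESIiIiIiIiIiEREREREREREREREREREREREREREREREREiIiIiIiIiIRERERERERERERERERERERERERERERERERIiIiIiIiIhERERERERERERERERERERERERERERERERESIiIiIiIiERERERERERERERERERERERERERERERERERIiIiIiIiIRERERERERERERERERERERERERERERERERESIiIiIiIhEREREREREREREREREREREREREREREREREREiIiIiIiERERERERERERERERERERERERERERERERERERIiIiIiIRERERERERERERERERERERERERERERERERERESIiIiIhEREREREREREREREREREREREREREREREREREREiIiIiERERERERERERERERERERERERERERERERERERERIiIiIREREREREREREREREREREREREREREREREREREREiIiIhERERERERERERERERERERERERERERERERERERERIiIiERERERERERERERERERERERERERERERERERERERESIiIRERERERERERERERERERERERERERERERERERERERIiIhERERERERERERERERERERERERERERERERERERERESIiERERERERERERERERERERERERERERERERERERERERIiIRERERERERERERERERERERERERERERERERERERERESIhERERERERERERERERERERERERERERERERERERERERIiEREREREREREREREREREREREREREREREREREREREREiIRERERERERERERERERERERERERERERERERERERERESIhEREREREREREREREREREREREREREREREREREREREzREEREREREREREREREREREREREREREREREREREREREzNEQREREREREREREREREREREREREREREREREREREREzM0RBERERERERERERERERERERERERERERERERERERMzMzNEERERERERERERERERERERERERERERERERERERMzMzM0QRERERERERERERERERERERERERERERERERERMzMzMzRBERERERERERERERERERERERERERERERERETMzMzMzNEEREREREREREREREREREREREREREREREREzMzMzMzMzQREREREREREREREREREREREREREREREREzMzMzMzMzNBERERERERERERERERERERERERERERERMzMzMzMzMzMzERERERERERERERERERERERERERERETMzMzMzMzMzMzMREREREREREREREREREREREREREREzMzMzMzMzMzMzMxERERERERERERERERERERERERETMzMzMzMzMzMzMzMz"/>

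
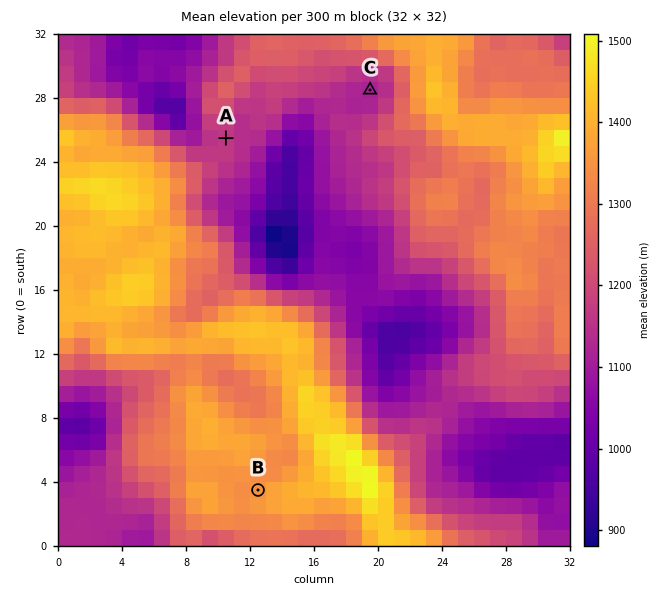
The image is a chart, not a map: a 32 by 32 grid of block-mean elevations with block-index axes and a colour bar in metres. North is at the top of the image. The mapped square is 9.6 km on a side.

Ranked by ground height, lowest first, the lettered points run C A B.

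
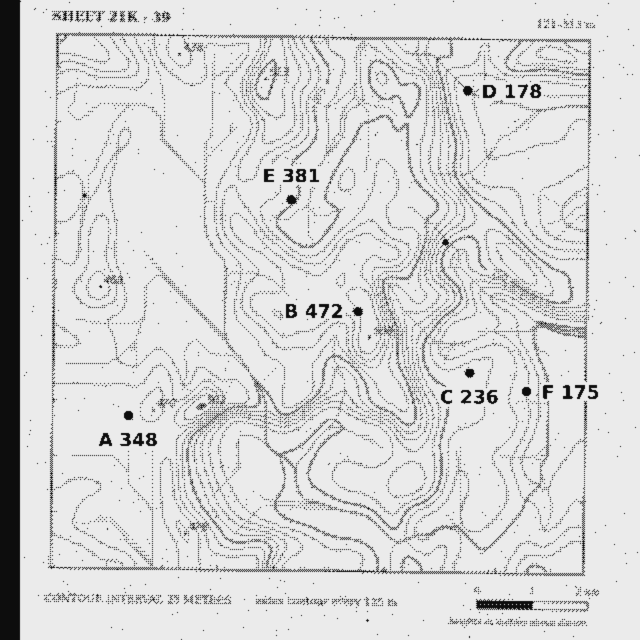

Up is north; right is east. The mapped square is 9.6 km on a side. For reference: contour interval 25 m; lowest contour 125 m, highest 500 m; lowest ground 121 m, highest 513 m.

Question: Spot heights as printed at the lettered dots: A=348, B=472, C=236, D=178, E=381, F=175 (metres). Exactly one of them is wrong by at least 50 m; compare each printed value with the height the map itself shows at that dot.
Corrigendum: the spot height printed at A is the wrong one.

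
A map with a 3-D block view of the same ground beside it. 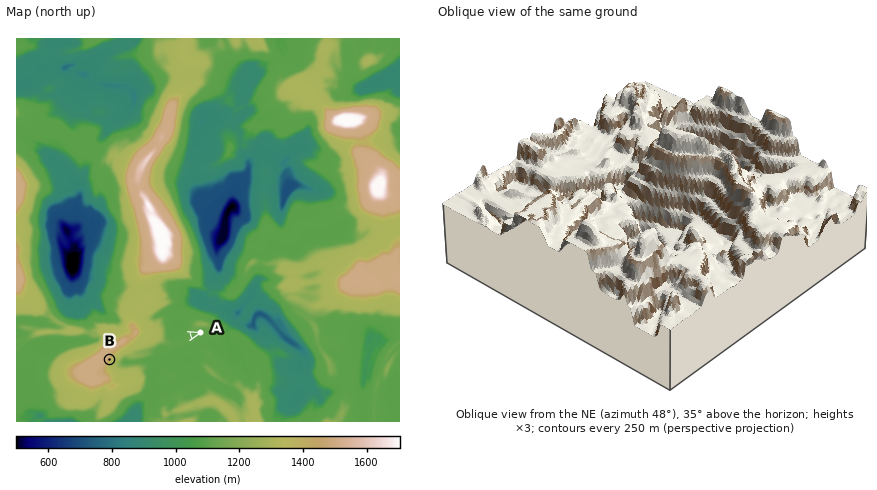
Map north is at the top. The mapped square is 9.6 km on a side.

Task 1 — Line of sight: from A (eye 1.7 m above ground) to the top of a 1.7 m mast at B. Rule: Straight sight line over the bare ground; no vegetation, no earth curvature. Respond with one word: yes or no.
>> yes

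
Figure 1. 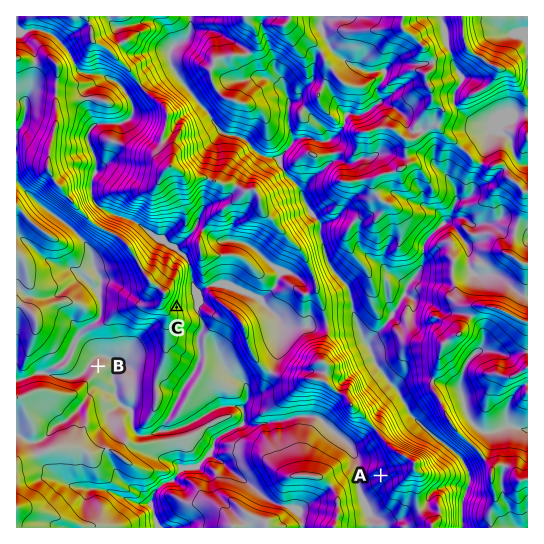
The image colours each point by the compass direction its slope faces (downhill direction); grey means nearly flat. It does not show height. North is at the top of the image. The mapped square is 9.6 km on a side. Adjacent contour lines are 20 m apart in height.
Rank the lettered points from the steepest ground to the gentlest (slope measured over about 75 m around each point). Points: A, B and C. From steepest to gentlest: C A B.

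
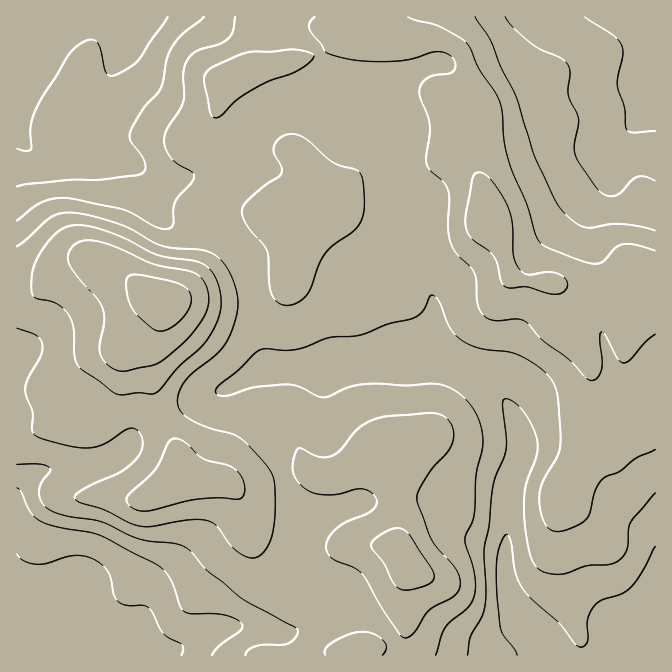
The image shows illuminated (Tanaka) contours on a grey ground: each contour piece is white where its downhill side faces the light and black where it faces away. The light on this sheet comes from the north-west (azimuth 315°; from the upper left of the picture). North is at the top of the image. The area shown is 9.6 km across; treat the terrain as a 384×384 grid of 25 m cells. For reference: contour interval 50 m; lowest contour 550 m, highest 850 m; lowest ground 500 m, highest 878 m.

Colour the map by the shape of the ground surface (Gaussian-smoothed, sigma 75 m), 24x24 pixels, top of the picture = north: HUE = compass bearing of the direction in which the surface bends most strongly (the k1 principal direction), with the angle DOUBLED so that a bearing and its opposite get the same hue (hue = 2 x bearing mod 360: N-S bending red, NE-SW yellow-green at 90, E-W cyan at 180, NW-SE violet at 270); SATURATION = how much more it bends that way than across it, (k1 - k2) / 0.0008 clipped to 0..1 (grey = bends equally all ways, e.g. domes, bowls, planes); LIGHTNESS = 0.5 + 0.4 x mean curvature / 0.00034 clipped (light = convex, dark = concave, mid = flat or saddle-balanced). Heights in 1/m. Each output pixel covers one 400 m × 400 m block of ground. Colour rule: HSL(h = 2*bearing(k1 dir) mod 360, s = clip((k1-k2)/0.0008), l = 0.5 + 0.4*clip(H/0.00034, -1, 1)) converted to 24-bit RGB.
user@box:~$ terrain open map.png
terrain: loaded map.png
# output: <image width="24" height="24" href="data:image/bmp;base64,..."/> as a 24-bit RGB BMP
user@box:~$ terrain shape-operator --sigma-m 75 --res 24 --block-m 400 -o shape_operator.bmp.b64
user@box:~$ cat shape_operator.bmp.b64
<image width="24" height="24" href="data:image/bmp;base64,Qk32BgAAAAAAADYAAAAoAAAAGAAAABgAAAABABgAAAAAAMAGAAATCwAAEwsAAAAAAAAAAAAAgnmXiIGOk5aJu5SJMyhYko43GXQRJq1IXN6N4jZhK1G0fa7s39f0zGXsy3R7mqlxXH1QPattbMGuUgNTesFpqci2dYW4daSvcoNfeX2VnZCYrGWFVUWUfFi10IGMSG4kVFwVdMcoUa5mPWwzX2Yjfhgf2MdbrF8/oaVKOuhnHAYtfydMgc5riZJah3pQW3BJfJJkSoVKcYBckl50lVd2RWFsuJ6GjW+ugpm4jciaYF2BflleX0ZXjlqD28SnoMLW2/Dwb9HUGQAzv8qWnq13flhXoKtnTo6Koo6PinlrW1NEY0gzf1kuPoRAapZfjmJ5nLl3fKtuR0F2uFWyfFasVri21/TYnePkynyIwSJZBwAz37+hoaR/gWmPtMekQ2ekszstez0ZTkAiUzMsvctPNqc9NHRFV352v9OedaWVPkN/Q7SxgLLdlKPg8PPYai9BmEor05ZLAAMz5s+tsaKSda6opsWUVy5uoh/S49X2xsL6nbP/2Nf0vZ7ZUX6fOZFvoN+OVnegZUh6Z45gTHo5RFwm6coYhj1hsKWM0cmEAAQz4s6zxsCeeqODllNei1udAIxeUd1PPILNSaPKom7H8LThq6rntsPuttrWaDOae2Och42gj2uSiVttuMNuWnZemK5sx4NeABczjdGv5cG+n2aBnHlsh2Jwbl7AXnQoX5ckJm4bHTco0sVwiseQZ5KZrWpscS57gKd8YmyhlGepj5e4yK69qXmph6l/souVDDV3FlpB1ZdZvWZinHt0lnOHtH6+m5nQtajUtHKfIkBHXPpSa7OYf1qVqlB8cVKZocGiQkaLhYCai6Ojl4utx6jLtbLDjo6qRBJkL2h8l6ZwvJqIoZCekZSon2CAl61jZF1G0j0wRIVckf8xEyQQQkktiHdYaJaLrKF1TEVsapt2eKB8Z46HqJl+t4qFnkh3VxJaWaqKgoVft7t7oaOEc5N3Z3CjyXuqoy+OyJxxgqhw3tRpNEgsHlkmNXc8bntQh35Na3NaZ4NOe4FHcnVGgJJFjFQvXRsmVoqFdFhPaoBNmcuAoHhuipBpU2o3b1RLfWS65dLjy4/O3KSjgYKqR7mzNHV/b2BQiI5TZHZYeYBbcYFffYJlf2RTjTNWnoFmU3h0iFiOgdCJXLuKo09zo4VkX6tiOnRfRHNEpJdNsl5a1bCizb6zWb/AKCGFil2Yl6OIZ4iPepSUdYOGc4lyVl2MgFSuyY+fV4yQUJ+fwtuqQk9zZludyqSrwobGfFWZZpGNWpiDp9LQ2ufx597thIPaLAx8kXuns6igboueb3WWhIKgiJ2nXkqCS1Vywnudzp2/YKHEn9OVTlWyTGeItcR/jk3GxpfKg42zpOzlw//0fq3l7MLh/AXCWB1reop5t6CLiHxpWntlaZFwhmaBfj+EeEtSUI0/oueVW77frLLajyvJpGu8utfUTkOmvLXW1+70y/HwjrRUJg8NPx8BcwgKg1NfbpJun4p5sWp1dZFiUpFuVlNyUzqFyWe2nNSZleOALHNbcXFLPj59ndTKi8G7TYyBf9yMl8pehjwlcBYUXhZFrmh5iHiniaGmiJCYbW6Qto2nxcO1UmeSX0xrMElhZ3yy7e/csNGvQkZ/XnxtP4FugoVBrHM0TLt/kKxVjU46ikpIjj9sf0JofptRn2t0mX13ioZ5fGZ7eKl6u5GMgkWTg1OeSE93MYlH1/Syq6Fxc1CEb4GGX251UEZos7iFdFouT0oRZWAfaFItYSouokE/kLlHN3g8hJhtknJ4eaCFdLKanHGXq2GvSlCVp1XBkdWwv9l7eZdXelpvcnRfXnhlRGiFr6mTkjGYqbDEcYa6aXK6ZFy+iZ7L3rbRdK2aSJeCe5eilbmcgVBieG5XhmRiUVtyUoZ3rcKF2MaDRJSLgF6Pl3GJhYdjNHJVY5BWSk6Uta6Fa4RiU1pxcIePVWR9skVI3qh9RXQ6RXU4hHlHgWhrf39/gHl/dkt/aLmNbqt92+KvW1C7XleBknJ6hX6he3OfSHh1V4hfpJB1n5B1Qn6EZnaUazZ1tIK679Ts46jkSWiyT5VOYntPeXhObnBJTY1pbK9ug2Vgt+mUejeEiFeLnHl1iI5nd3dhZXtdgpeQgox8rp6PU5OHNEJwVmevmtavYqGv34qpx2TVt3XDmmWupG+ljYCkZ7OaUYtkb7NzqNePUDl4aXadno2srIqxjHmliXSkj4R5gY98nZd7lqp3KUZlSX5YsbdMXjE1u5hCoXxenm2ql3O8lorJqNDUd5S/ho3BhtGXqnZPaEl2WndVe39Ymo1mm22ac1uX"/>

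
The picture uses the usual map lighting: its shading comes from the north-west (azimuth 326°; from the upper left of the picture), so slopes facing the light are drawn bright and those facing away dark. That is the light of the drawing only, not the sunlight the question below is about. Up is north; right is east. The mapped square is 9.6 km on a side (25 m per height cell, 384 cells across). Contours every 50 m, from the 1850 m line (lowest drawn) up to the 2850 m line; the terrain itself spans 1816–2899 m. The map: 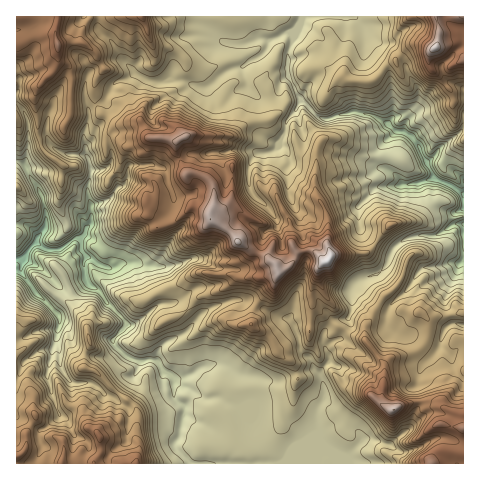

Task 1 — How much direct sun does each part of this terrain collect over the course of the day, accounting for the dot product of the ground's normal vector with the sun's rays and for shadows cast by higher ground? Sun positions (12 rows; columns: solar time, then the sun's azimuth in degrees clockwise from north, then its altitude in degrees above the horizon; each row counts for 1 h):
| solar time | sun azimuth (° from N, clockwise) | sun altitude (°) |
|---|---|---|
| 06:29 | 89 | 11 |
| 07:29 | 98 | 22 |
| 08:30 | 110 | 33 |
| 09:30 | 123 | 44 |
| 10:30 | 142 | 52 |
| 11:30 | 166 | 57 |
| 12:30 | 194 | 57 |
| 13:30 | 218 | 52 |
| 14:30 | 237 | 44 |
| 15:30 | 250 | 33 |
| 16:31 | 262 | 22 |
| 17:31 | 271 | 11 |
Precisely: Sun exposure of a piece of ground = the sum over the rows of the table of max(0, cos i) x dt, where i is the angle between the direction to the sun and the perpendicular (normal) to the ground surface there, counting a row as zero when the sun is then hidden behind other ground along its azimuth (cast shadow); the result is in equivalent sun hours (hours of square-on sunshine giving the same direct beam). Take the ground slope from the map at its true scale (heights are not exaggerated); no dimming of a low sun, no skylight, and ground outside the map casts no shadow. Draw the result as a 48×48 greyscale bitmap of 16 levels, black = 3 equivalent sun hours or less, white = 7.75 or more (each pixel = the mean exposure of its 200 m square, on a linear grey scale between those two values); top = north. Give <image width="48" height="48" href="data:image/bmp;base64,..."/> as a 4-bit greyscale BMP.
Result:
<image width="48" height="48" href="data:image/bmp;base64,Qk32BAAAAAAAAHYAAAAoAAAAMAAAADAAAAABAAQAAAAAAIAEAAATCwAAEwsAABAAAAAAAAAAAAAAABEREQAiIiIAMzMzAERERABVVVUAZmZmAHd3dwCIiIgAmZmZAKqqqgC7u7sAzMzMAN3d3QDu7u4A////AO2qm7qrmKmImb3d3d3dzMzMzM3etWms3oyqqomslVh4iavMzMzN3MzMzMq3anJau6qdt1nNypd5qZu7zMzM3czM3cu8xp2ovYmUEq2oqomaupq7zMzM3czMzM3dyEjv7ovYNpUmm5qqu5vMzMzMzMzMzM3c27dpqsuKjKhkZpiaq6vMzMzMzczMve283dyqupmFi4mHa4Sam7u7zMzMzby6ztzIRJq6Y7uVhkZ61Caqurzd3MzMzcys3al5IAASdqhTdGe9VGq6uszMy7u7vNysyYRqm7l3aYmVOO7naqi6vcu7u8ze7aiseXeIm6qYm5aFWpg1l2Rb7u3Lzd7u7svZrNlpu7urqtlnZ2mrdr7d7u3d3e7e2pvL3Jm1m926y7zJd3y2St7svu7u7u7cuq6cuLxjN6zbzLd2Rpt4cmv+287v7u/rmJ28vKd5q8zaq96nNZm9t0i+/svu7e2ZmKrLyIm7zd3cdcqUJoWWR8qJzdqLp1aaq7ztp4nLze7N7lAAeodwTO62ed22aXm+7M3eyFa8rKqWimIH24IDvczu3L7/yrvu3KzcVWWNtnd2RVJ8m3AahVWL3dms7v7ezIvYmIdWy3eHRASny3a4RGVDW+7t3u7tzLnsvKhTXIqZhDYr2ZeEZ3ZDM2l3qqrMzJntrNy3SsaKlna6eYZ93LvNykBKze3bmpi9vN3YWN7bqchABnvt7u7u3t3b7u2ZW7yJiJrJQpus29ptx2mt7u7e3e7dvclZakWXMzKtogBJusmFvLi97tzcub7u2ZlgM2YlaGV93biFWJy5y3h7vd3My6vuunvXWFV3ZneqvN7Nme6o2YqZqr3bq8u8y8YClWq4iGVlAUerqO542riJd3vMubqbvFAnhJzXipRRIli96ukn3Me7iaq8vJqqiTOKZouWq8lERWeadqNq26idY1a7vey6h1WYZol4rLuYZCEgGkS8u9l5upyord64qWRUV3ibyqq93utp20m83tZmmnImqYdouoNUiIisu7y73td9zs3dgRSdrd7u63Y0I4VXirq6q7zd3JV67svGa7rLvt3u7t3KhYq5iqm8zdypqVXJ38m63pqby83u3e3dzdzMqpmt7cy5REvtq8e73Jm6y7gzeGdDRJzeuJpDabunV83d2Za5nMrKq8o6cwAAJazetpgAAlZYvd7d3UnLm7qrhTUgABJniaqayGO9lUfO3dvN663cq6q6unakQmiruqqqu2re7t7t3t3LzKztu6rcmpQ3iZq7y6zMp6y97//83t3d25nO2rnNuId3irzLvMzLl9yr7/7s3rzdvLqc7Lqu7Kzu3e3dqrvLmt7Kumab28zt793c3azKeczu3dzM3Lq8uavLiIiL2MzJzv3N2azavdzc3LqqvNyrq7qqqZqYm8vuqu3My92Jvd3ruZq7u7vJqau7qqqYbMms27zcmJdozd3Iiau8zNzMmpq7qqqryIZqvMy5qoq93t2b3LzM3d7d3Lq7qqq7q4eavO3LvLjc7u13m7zMzN3d3cqImrzMq93L3g=="/>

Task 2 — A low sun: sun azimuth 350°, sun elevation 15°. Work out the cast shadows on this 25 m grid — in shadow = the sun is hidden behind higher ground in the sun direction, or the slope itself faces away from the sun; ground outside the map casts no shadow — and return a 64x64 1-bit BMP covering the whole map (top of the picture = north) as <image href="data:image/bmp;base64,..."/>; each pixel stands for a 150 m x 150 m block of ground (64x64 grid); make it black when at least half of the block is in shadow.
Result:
<image width="64" height="64" href="data:image/bmp;base64,Qk0+AgAAAAAAAD4AAAAoAAAAQAAAAEAAAAABAAEAAAAAAAACAAATCwAAEwsAAAIAAAAAAAAA////AAAAAADAAAAAAAAfAEAAAAAAAD+AAAQAAAAAP+AAYAAAAAB//BBgAAAAAH+fEAAAAAAA/4AIAAAAAAH/wAEAAAAAAfvgAAAAAAAD8IAABAAAAMPgAAAMAAA2wgAAAPgAAP7EAAAQ8AAB/xAAAAAADgP/8IAAQAB8B/43AABgMf4f+OQgADgzvn/x7mAAGA4ff/OvAABwHh8/578AAHwfz5/PnwAFAAHjwB+fAAcGA/BwH9+AAA4H+H//34QAHAYcP//fhgAYCAA////DADAQAH/3/+GAIAD+fsf/8YAAAf8Jw//44MAP///Az/7+wD///8DH/mf/5///gAAfAP/H//wAAA+Ac+f//AAAD/Bw4++cMAAH/P/g4YBgAACH/+AAgAAAAAL//AAAAAAAB8v8AAAYAIABm/4AgBAAAAMb5wGAAAAfxznngQAAAAfvf+OEAYAAA//ePf4AgAAGH/nt/8AAAAA/0+G//8ABgH/H4D//wAcA/8/gAMcMAAz/ycAAAAQAH//p0AAAAgg//3zAAAACH///fAAAAAE////8ABAAAW///R4AAAAAx///HkwAAABH//8OThgAAMAf/+ZuPAAAAA7/gnD8AAAABD/CcfgAAAAAHMPh9gAAAAAeAcPwAAAAAAIAAGAAAAAAAAAF5AAAAAAAAgfAAAIAAcEAA8AAAAAA4Q=="/>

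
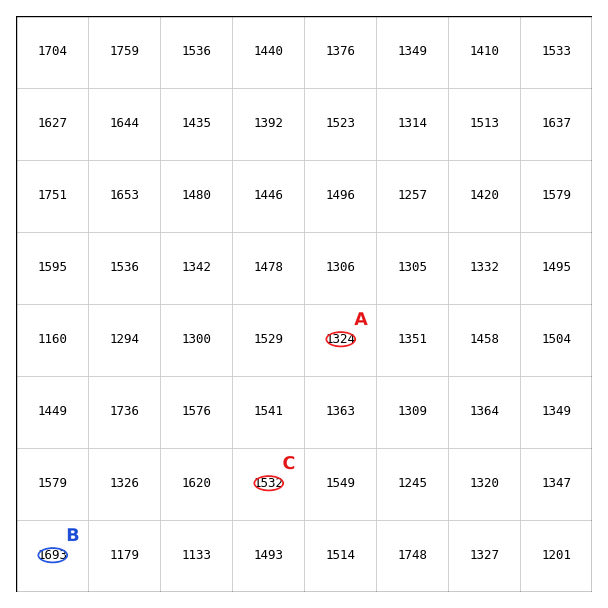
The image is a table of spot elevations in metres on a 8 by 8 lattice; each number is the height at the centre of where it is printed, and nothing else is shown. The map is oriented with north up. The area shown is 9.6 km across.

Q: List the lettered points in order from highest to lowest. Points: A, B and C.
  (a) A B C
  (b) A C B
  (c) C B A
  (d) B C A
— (d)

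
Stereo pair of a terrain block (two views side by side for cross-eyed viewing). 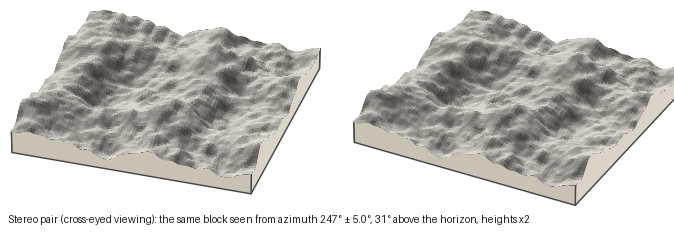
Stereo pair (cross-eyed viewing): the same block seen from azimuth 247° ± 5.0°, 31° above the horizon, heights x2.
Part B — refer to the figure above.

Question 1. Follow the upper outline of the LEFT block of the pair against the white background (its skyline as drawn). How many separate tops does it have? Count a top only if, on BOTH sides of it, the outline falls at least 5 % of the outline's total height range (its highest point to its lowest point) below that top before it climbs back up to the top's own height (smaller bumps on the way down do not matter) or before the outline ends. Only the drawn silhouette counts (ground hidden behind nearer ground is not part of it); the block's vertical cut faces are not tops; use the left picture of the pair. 2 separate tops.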